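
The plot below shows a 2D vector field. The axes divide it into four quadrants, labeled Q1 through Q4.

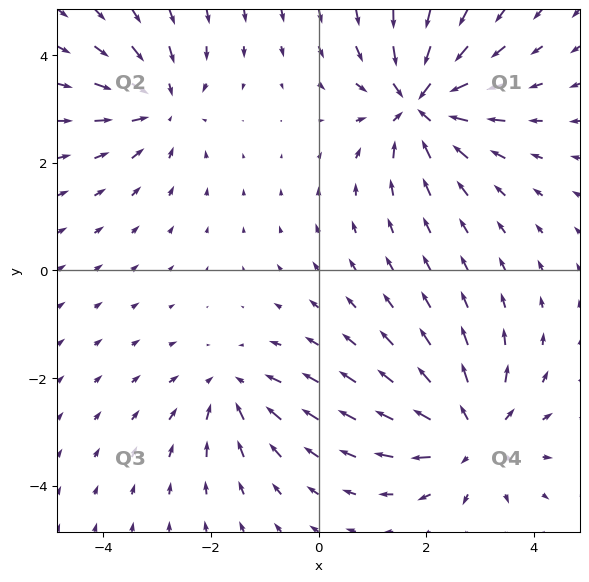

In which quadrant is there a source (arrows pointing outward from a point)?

Q4

The source sits at approximately (2.9, -3.1), which lies in quadrant Q4. The divergence there is about +5, positive as expected for a source.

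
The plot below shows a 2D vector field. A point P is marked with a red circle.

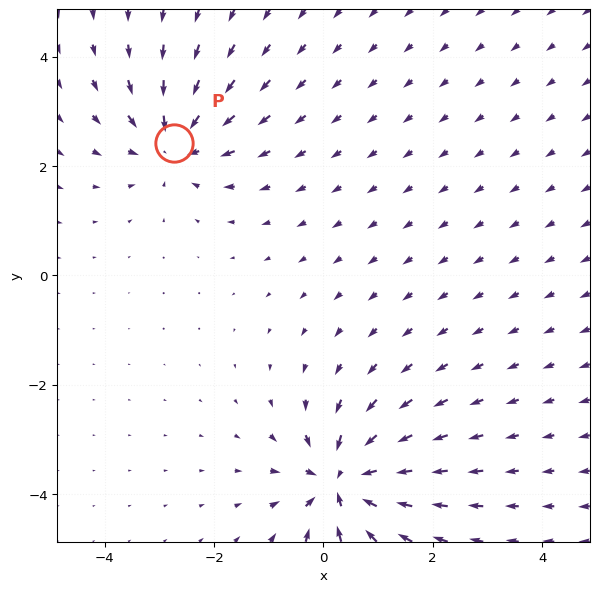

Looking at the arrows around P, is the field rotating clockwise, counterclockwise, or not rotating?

Near P at (-2.7, 2.4) the arrows show no circulation. The curl there is ≈0.

not rotating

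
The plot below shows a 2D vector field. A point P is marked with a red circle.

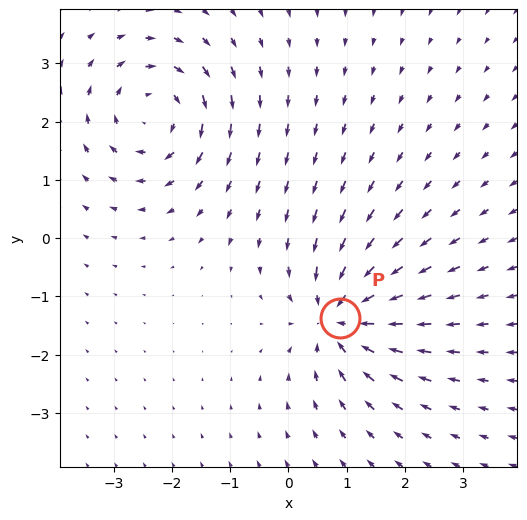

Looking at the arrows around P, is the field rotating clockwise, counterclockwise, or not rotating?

Near P at (0.9, -1.4) the arrows show no circulation. The curl there is ≈0.

not rotating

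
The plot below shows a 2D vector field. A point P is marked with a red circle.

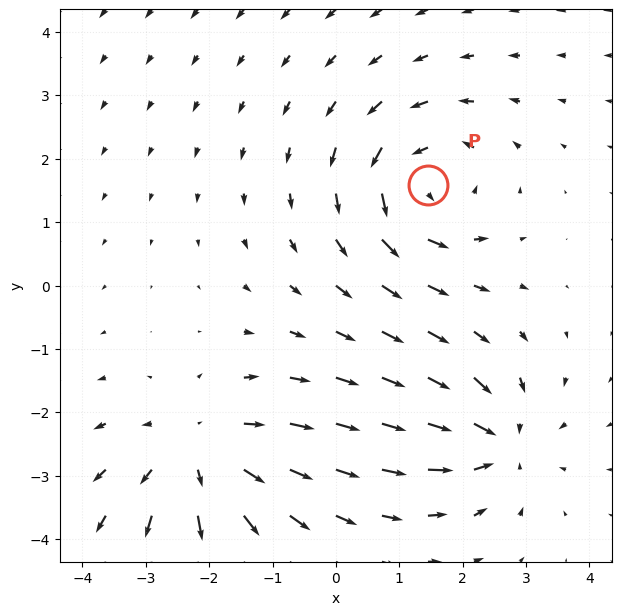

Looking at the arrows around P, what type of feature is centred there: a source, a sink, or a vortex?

At P (1.5, 1.6) the arrows circulate counterclockwise. Divergence ≈0, curl about +5 — near-zero divergence with nonzero curl is a vortex.

vortex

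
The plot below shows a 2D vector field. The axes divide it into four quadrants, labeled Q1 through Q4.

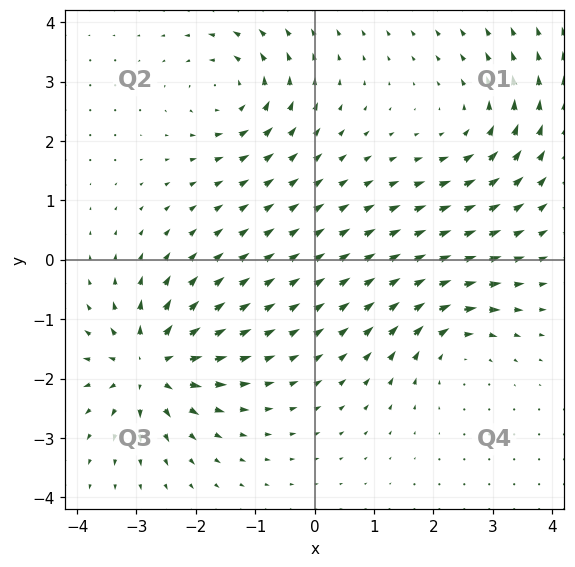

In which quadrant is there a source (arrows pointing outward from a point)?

Q3

The source sits at approximately (-2.8, -1.8), which lies in quadrant Q3. The divergence there is about +7, positive as expected for a source.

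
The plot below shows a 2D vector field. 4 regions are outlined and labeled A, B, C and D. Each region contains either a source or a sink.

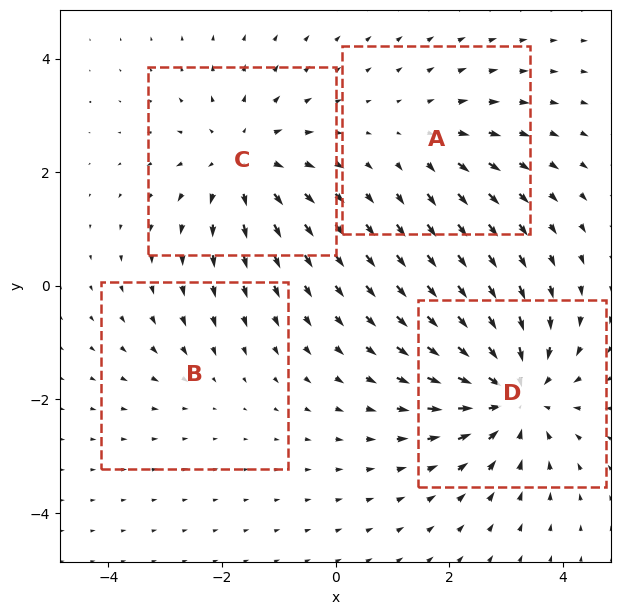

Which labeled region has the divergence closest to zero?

Divergence at each region's feature centre — A: about +3, B: about -2, C: about +5, D: about -6. Region B is closest to zero.

B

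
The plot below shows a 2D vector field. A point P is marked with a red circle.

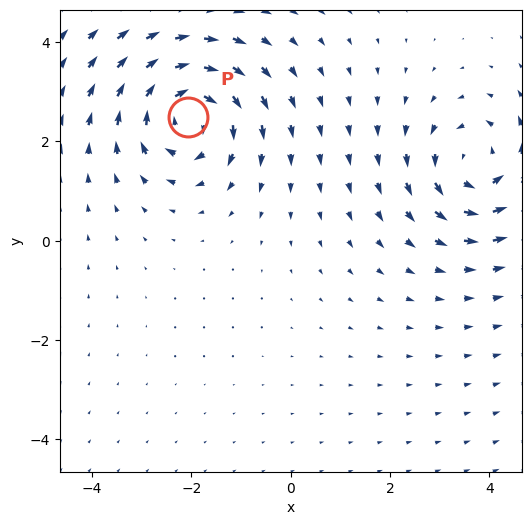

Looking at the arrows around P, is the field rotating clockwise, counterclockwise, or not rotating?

Near P at (-2.1, 2.5) the arrows circulate clockwise. The curl (z-component) there is about -6; negative curl means clockwise rotation.

clockwise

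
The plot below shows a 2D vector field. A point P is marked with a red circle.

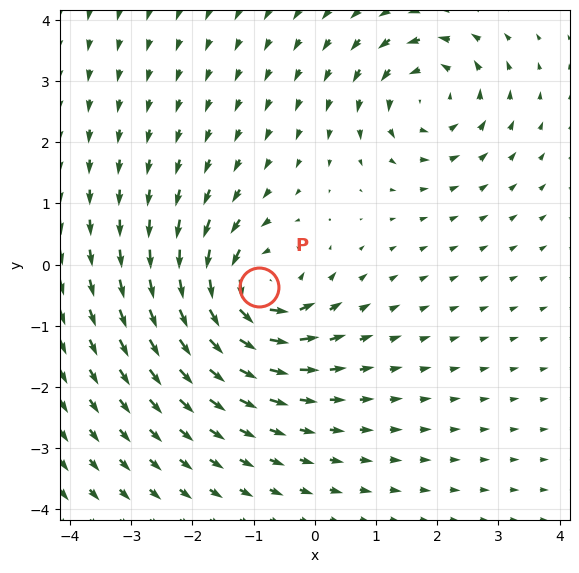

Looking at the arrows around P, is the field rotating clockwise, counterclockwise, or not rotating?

counterclockwise

Near P at (-0.9, -0.4) the arrows circulate counterclockwise. The curl (z-component) there is about +5; positive curl means counterclockwise rotation.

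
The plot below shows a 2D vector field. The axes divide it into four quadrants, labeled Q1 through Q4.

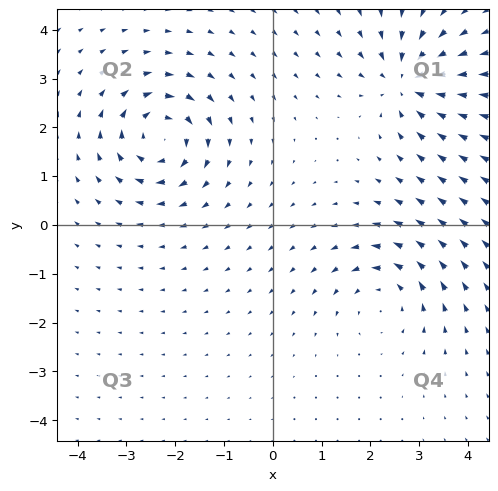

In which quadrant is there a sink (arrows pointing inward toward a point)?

Q1

The sink sits at approximately (2.8, 2.9), which lies in quadrant Q1. The divergence there is about -6, negative as expected for a sink.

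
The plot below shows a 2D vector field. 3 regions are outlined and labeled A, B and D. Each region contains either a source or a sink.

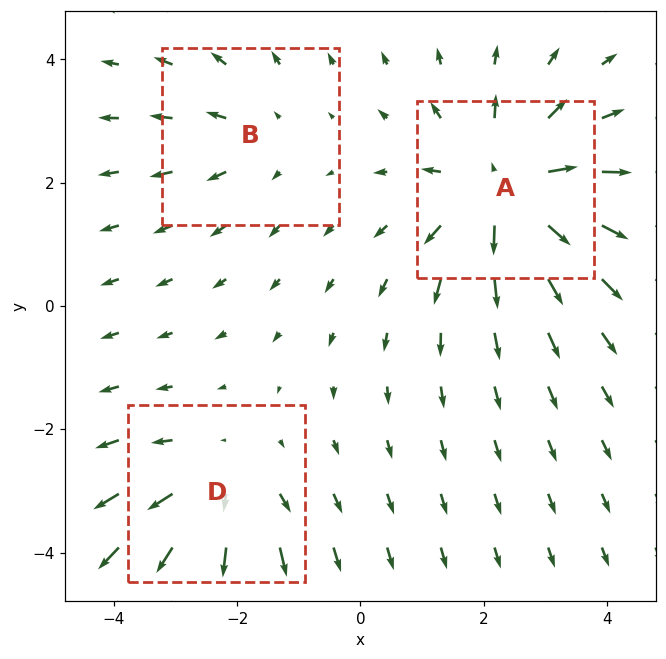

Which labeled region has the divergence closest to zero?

B

Divergence at each region's feature centre — A: about +5, B: about +2, D: about +3. Region B is closest to zero.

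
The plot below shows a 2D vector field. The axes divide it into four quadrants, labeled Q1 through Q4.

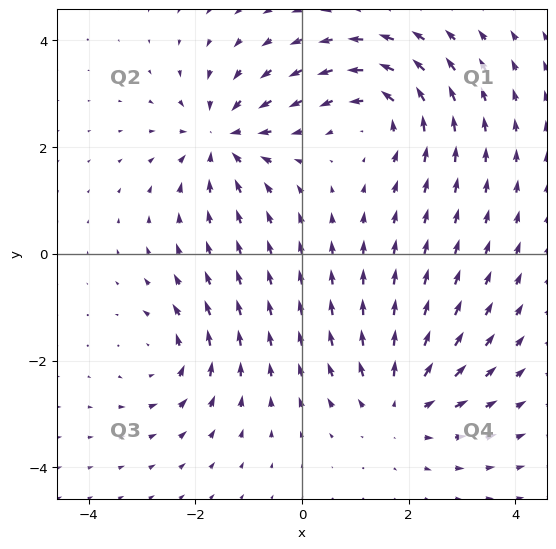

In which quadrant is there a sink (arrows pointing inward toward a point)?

The sink sits at approximately (-1.5, 2.2), which lies in quadrant Q2. The divergence there is about -6, negative as expected for a sink.

Q2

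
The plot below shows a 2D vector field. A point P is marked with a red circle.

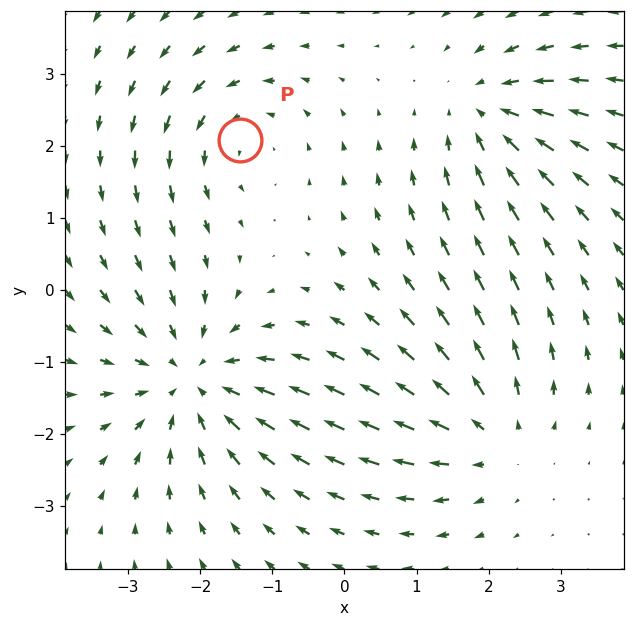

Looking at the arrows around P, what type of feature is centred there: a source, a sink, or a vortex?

At P (-1.4, 2.1) the arrows circulate counterclockwise. Divergence ≈0, curl about +3 — near-zero divergence with nonzero curl is a vortex.

vortex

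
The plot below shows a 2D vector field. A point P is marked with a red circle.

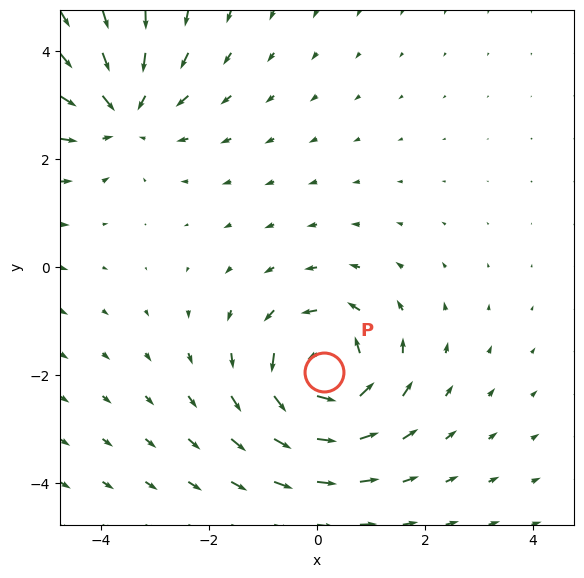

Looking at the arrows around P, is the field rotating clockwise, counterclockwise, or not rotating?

counterclockwise

Near P at (0.1, -1.9) the arrows circulate counterclockwise. The curl (z-component) there is about +6; positive curl means counterclockwise rotation.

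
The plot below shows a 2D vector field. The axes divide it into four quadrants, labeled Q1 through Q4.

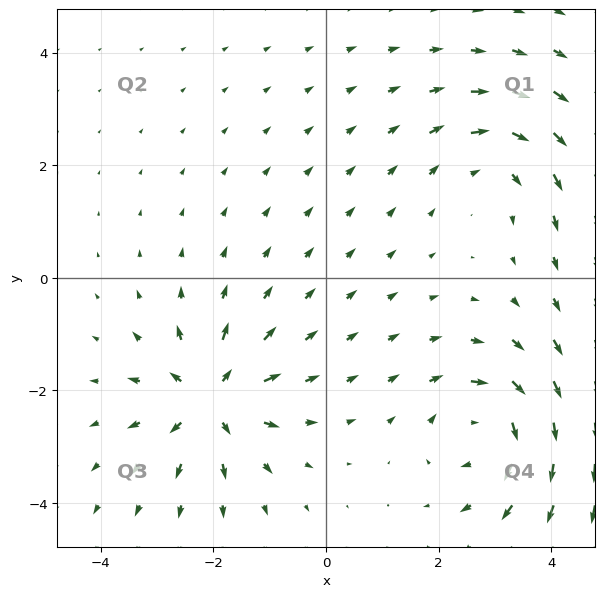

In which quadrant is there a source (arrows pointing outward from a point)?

Q3

The source sits at approximately (-2.1, -2.2), which lies in quadrant Q3. The divergence there is about +6, positive as expected for a source.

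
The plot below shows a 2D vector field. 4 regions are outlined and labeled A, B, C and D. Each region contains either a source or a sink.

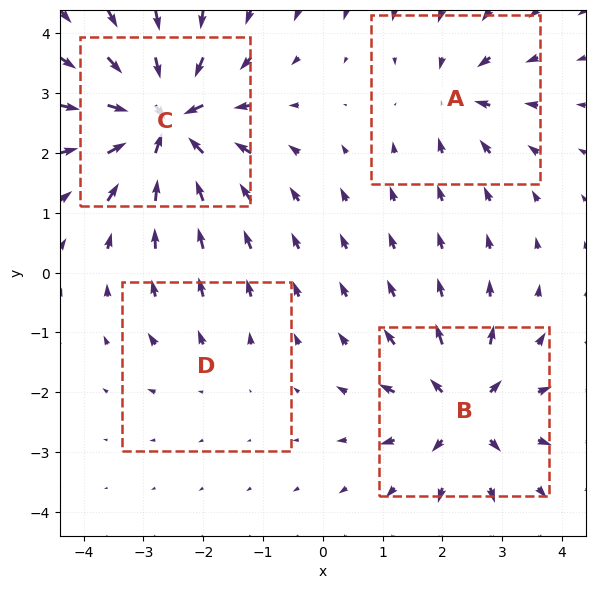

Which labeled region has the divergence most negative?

Divergence at each region's feature centre — A: about -4, B: about +6, C: about -9, D: about +2. Region C is most negative.

C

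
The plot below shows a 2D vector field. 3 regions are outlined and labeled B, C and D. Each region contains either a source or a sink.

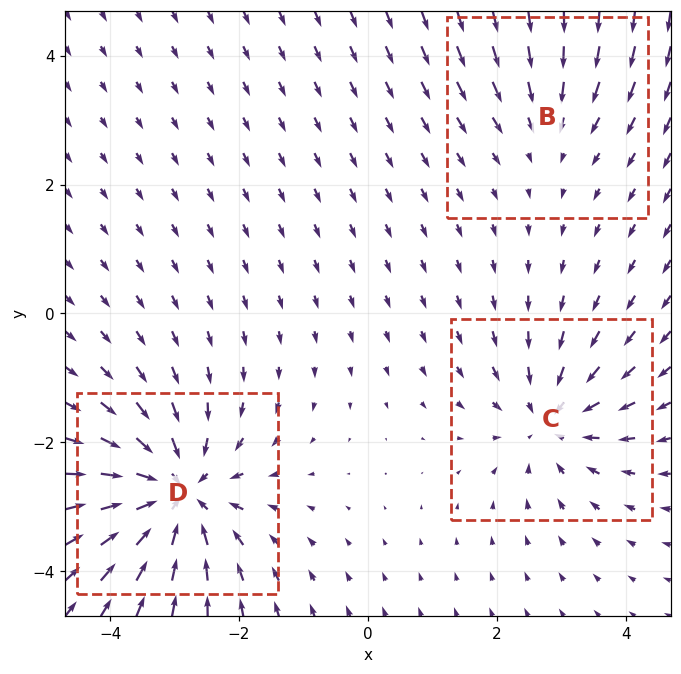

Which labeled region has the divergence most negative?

D

Divergence at each region's feature centre — B: about -2, C: about -3, D: about -5. Region D is most negative.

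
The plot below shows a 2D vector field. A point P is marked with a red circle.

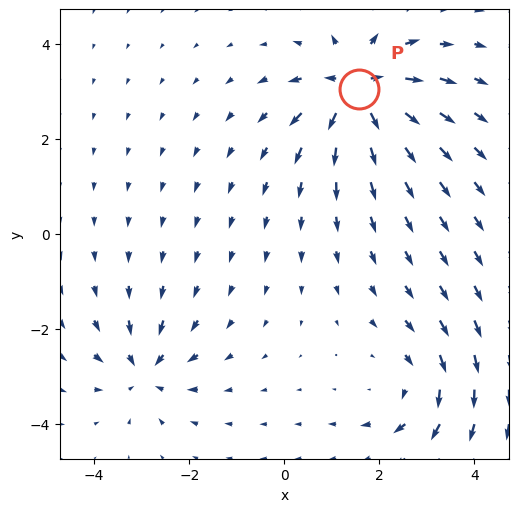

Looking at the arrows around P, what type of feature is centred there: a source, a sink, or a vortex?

At P (1.6, 3.0) the arrows spread outward. Divergence about +7, curl ≈0 — positive divergence with near-zero curl is a source.

source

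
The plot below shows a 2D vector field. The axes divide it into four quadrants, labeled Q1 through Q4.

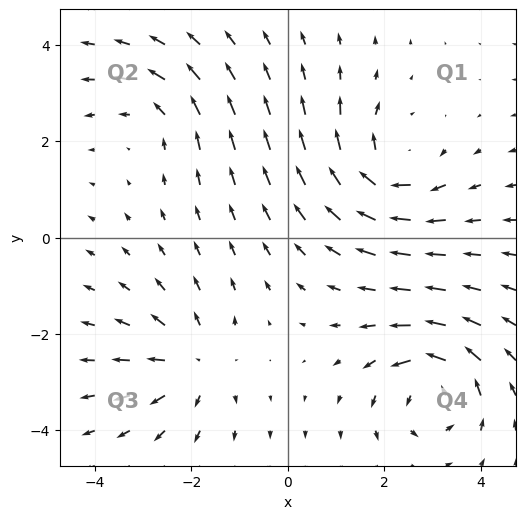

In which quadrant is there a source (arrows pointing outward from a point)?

The source sits at approximately (-1.9, -2.6), which lies in quadrant Q3. The divergence there is about +3, positive as expected for a source.

Q3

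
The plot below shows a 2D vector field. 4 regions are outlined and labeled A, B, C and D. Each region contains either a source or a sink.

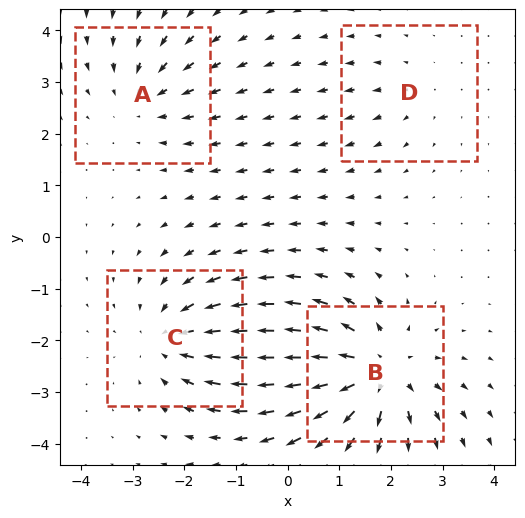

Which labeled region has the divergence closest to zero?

D

Divergence at each region's feature centre — A: about -3, B: about +6, C: about -4, D: about +2. Region D is closest to zero.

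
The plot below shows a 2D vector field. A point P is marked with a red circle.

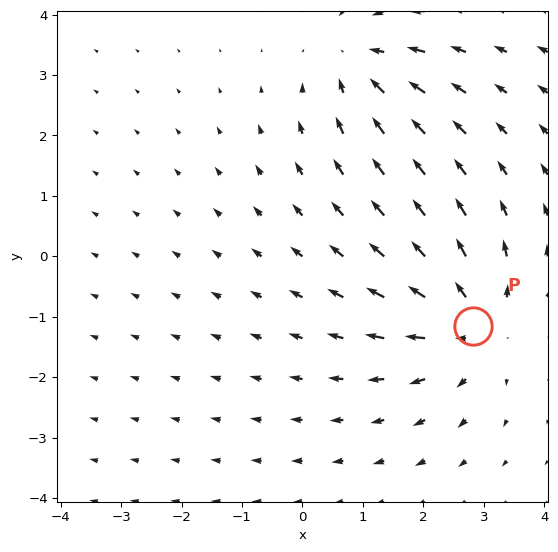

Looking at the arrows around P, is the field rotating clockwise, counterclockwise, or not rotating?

not rotating

Near P at (2.8, -1.1) the arrows show no circulation. The curl there is ≈0.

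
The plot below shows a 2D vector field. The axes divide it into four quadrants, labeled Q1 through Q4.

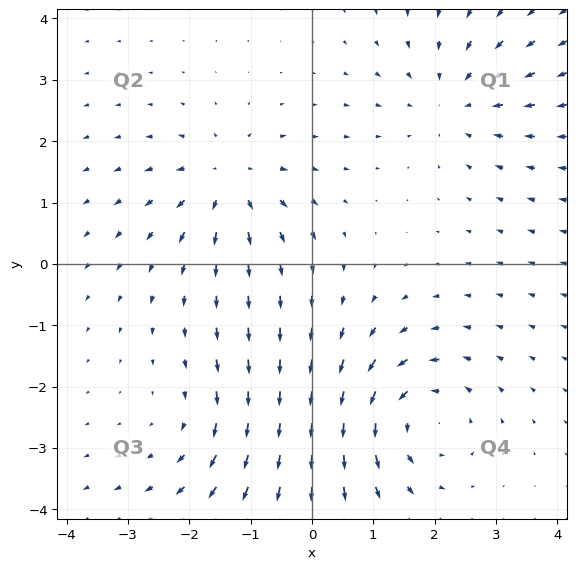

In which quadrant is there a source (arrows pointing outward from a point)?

Q2

The source sits at approximately (-1.4, 1.3), which lies in quadrant Q2. The divergence there is about +5, positive as expected for a source.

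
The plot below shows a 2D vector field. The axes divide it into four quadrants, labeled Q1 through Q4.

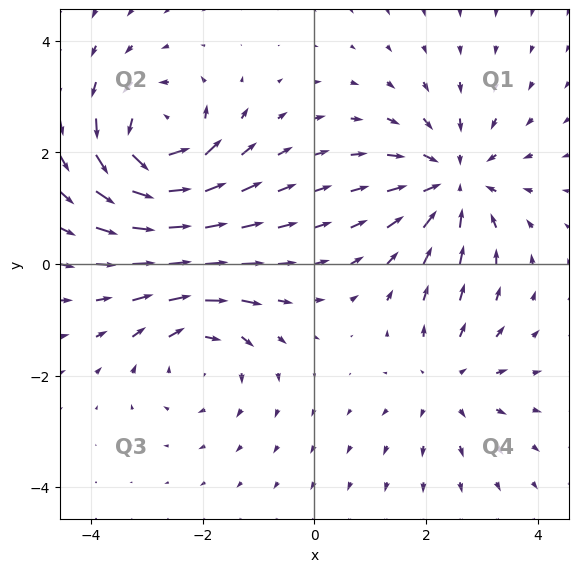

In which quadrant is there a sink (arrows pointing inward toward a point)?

The sink sits at approximately (2.5, 1.5), which lies in quadrant Q1. The divergence there is about -4, negative as expected for a sink.

Q1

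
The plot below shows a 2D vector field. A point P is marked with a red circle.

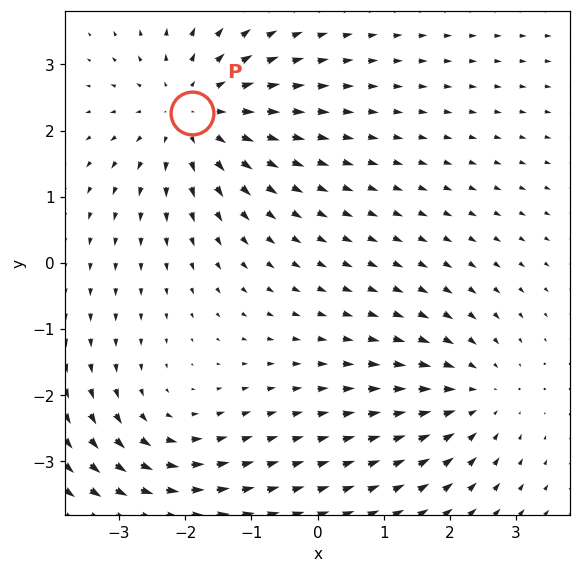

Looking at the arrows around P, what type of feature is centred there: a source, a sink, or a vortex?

source

At P (-1.9, 2.3) the arrows spread outward. Divergence about +4, curl ≈0 — positive divergence with near-zero curl is a source.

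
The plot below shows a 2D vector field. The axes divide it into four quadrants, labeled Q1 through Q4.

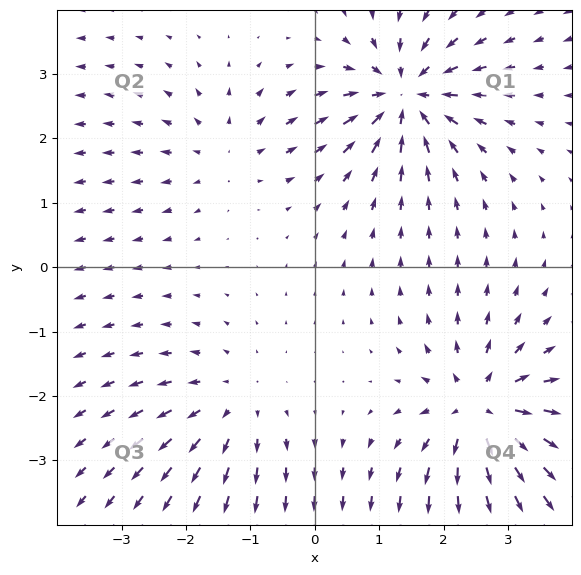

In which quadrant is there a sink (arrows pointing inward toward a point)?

Q1

The sink sits at approximately (1.4, 2.7), which lies in quadrant Q1. The divergence there is about -6, negative as expected for a sink.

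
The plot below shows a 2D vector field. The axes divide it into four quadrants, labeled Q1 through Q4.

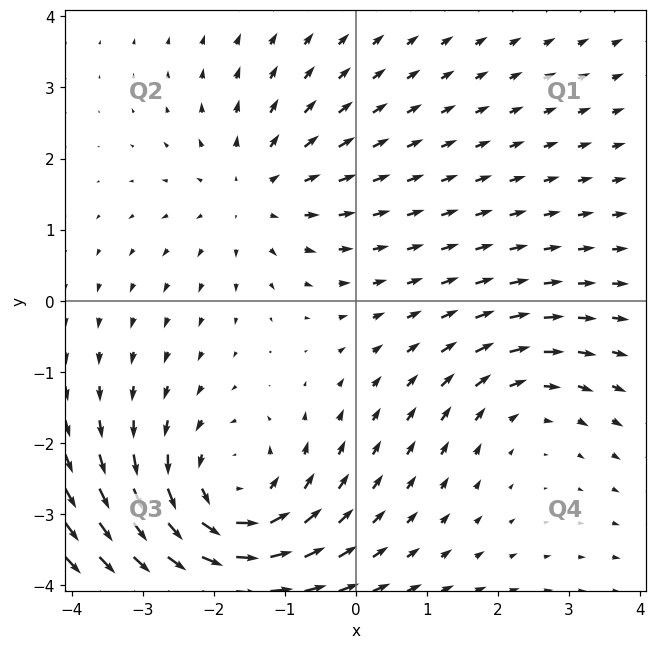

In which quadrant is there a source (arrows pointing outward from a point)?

Q2

The source sits at approximately (-1.4, 1.5), which lies in quadrant Q2. The divergence there is about +3, positive as expected for a source.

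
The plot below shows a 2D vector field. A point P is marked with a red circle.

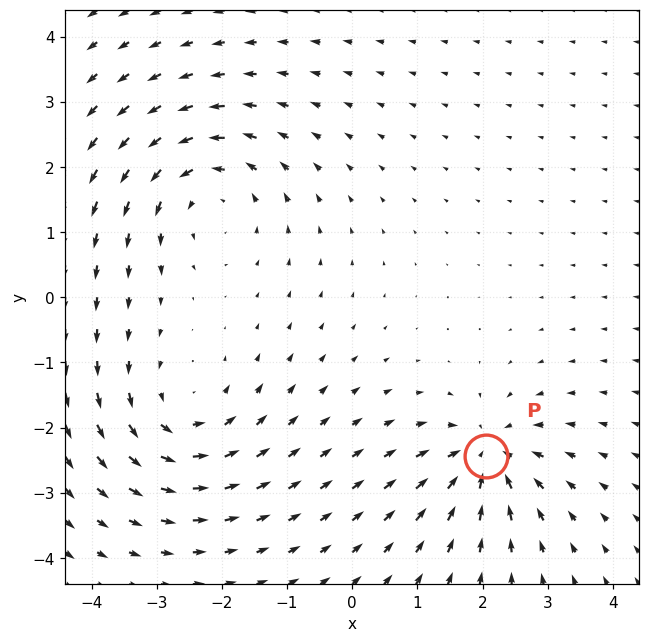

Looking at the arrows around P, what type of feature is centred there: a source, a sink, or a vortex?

sink

At P (2.1, -2.4) the arrows converge inward. Divergence about -6, curl ≈0 — negative divergence with near-zero curl is a sink.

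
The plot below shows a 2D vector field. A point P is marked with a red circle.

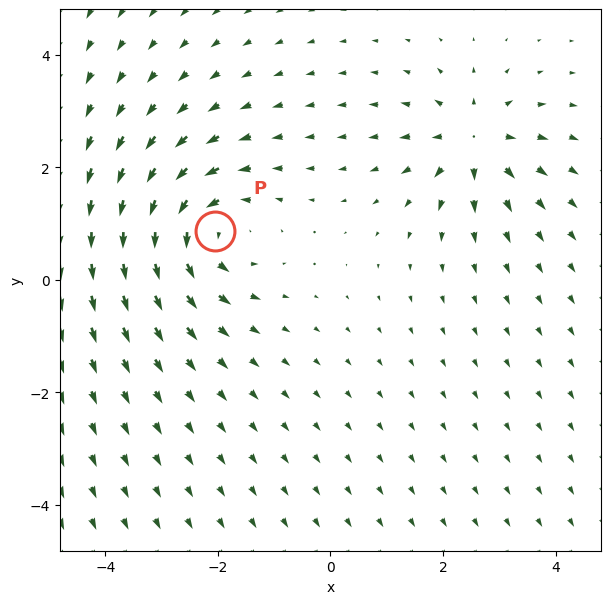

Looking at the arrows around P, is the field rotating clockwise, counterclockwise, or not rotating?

counterclockwise

Near P at (-2.0, 0.9) the arrows circulate counterclockwise. The curl (z-component) there is about +4; positive curl means counterclockwise rotation.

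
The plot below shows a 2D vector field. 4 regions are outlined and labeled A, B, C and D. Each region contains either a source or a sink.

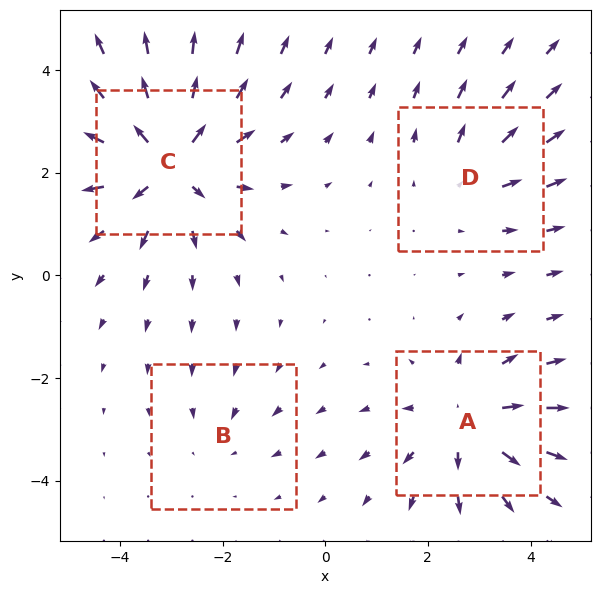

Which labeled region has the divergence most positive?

Divergence at each region's feature centre — A: about +5, B: about -2, C: about +7, D: about +3. Region C is most positive.

C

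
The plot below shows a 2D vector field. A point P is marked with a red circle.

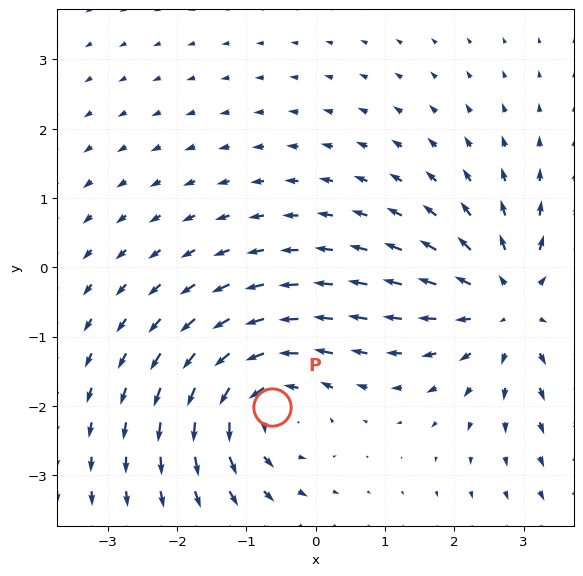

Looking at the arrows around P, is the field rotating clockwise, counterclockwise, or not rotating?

counterclockwise

Near P at (-0.6, -2.0) the arrows circulate counterclockwise. The curl (z-component) there is about +4; positive curl means counterclockwise rotation.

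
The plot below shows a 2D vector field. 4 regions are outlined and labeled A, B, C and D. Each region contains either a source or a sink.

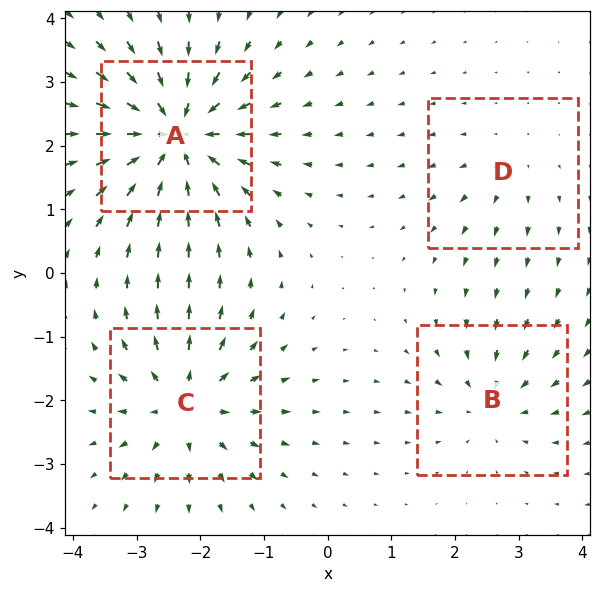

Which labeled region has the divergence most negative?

A

Divergence at each region's feature centre — A: about -8, B: about -4, C: about +6, D: about +2. Region A is most negative.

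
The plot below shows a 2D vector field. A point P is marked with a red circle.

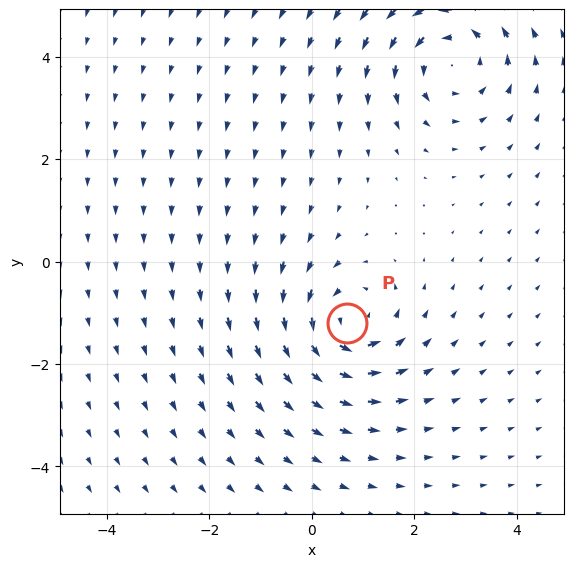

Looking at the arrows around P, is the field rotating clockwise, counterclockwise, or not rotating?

Near P at (0.7, -1.2) the arrows circulate counterclockwise. The curl (z-component) there is about +5; positive curl means counterclockwise rotation.

counterclockwise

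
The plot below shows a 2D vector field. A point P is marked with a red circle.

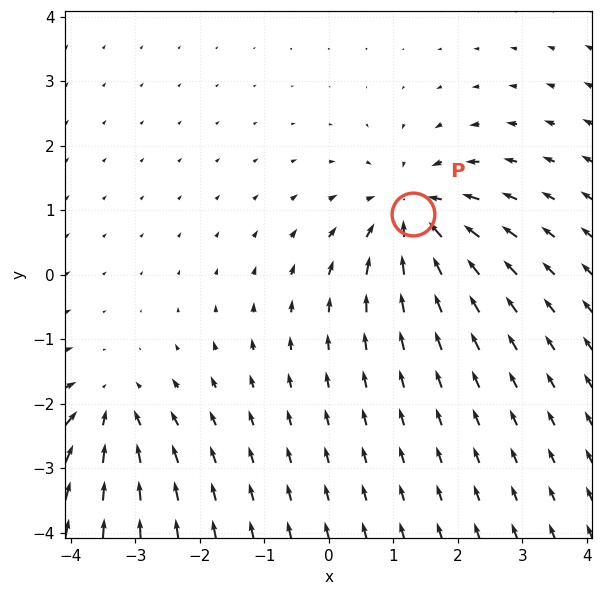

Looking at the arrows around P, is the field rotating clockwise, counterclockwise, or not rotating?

not rotating

Near P at (1.3, 0.9) the arrows show no circulation. The curl there is ≈0.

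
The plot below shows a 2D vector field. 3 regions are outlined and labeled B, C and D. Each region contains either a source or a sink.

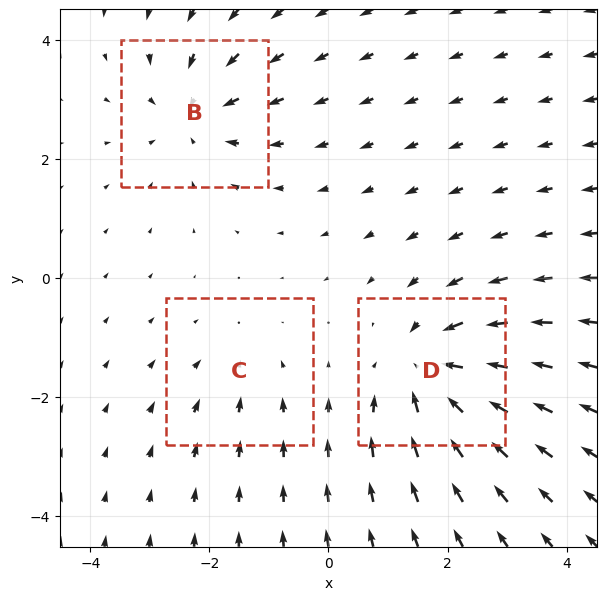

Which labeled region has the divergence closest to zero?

Divergence at each region's feature centre — B: about -4, C: about -2, D: about -5. Region C is closest to zero.

C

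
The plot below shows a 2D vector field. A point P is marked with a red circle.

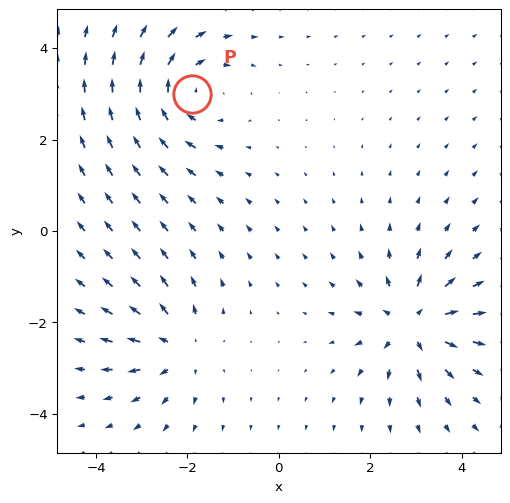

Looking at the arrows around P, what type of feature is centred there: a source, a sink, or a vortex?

vortex

At P (-1.9, 3.0) the arrows circulate clockwise. Divergence ≈0, curl about -5 — near-zero divergence with nonzero curl is a vortex.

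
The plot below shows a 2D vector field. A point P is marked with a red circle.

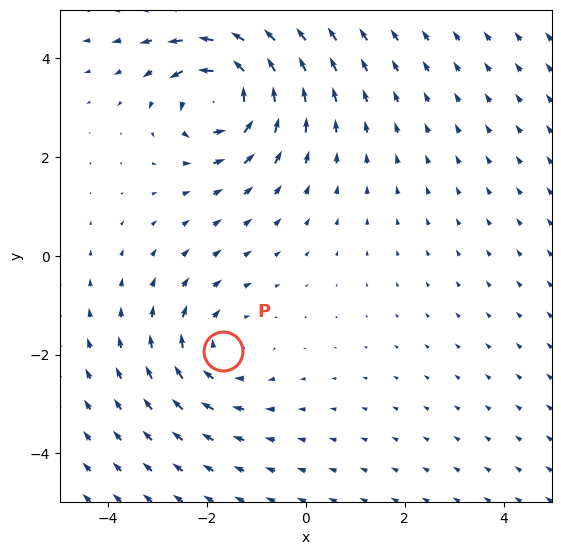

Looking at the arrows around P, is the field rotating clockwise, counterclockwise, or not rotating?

clockwise

Near P at (-1.7, -1.9) the arrows circulate clockwise. The curl (z-component) there is about -2; negative curl means clockwise rotation.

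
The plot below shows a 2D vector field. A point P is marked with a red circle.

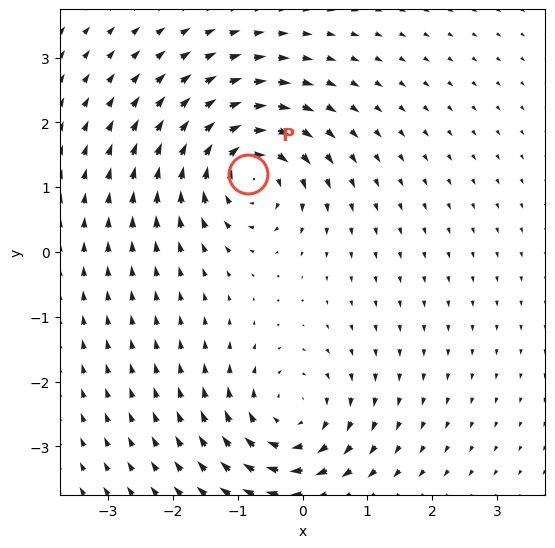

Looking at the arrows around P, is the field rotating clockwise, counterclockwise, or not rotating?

clockwise

Near P at (-0.8, 1.2) the arrows circulate clockwise. The curl (z-component) there is about -7; negative curl means clockwise rotation.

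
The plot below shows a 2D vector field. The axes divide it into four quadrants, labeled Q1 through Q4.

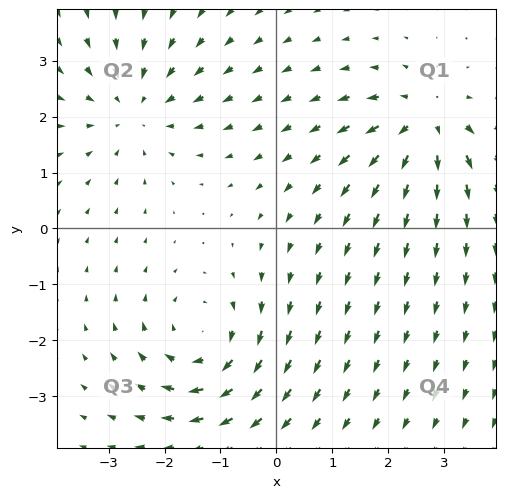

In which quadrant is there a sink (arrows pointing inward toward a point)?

Q2

The sink sits at approximately (-2.5, 2.1), which lies in quadrant Q2. The divergence there is about -4, negative as expected for a sink.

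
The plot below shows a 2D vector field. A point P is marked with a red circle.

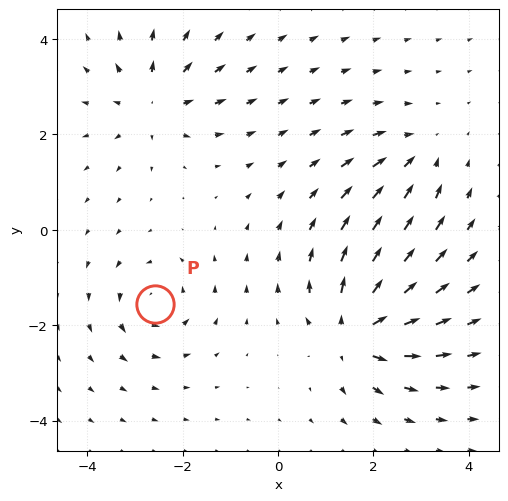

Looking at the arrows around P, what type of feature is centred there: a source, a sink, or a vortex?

At P (-2.6, -1.6) the arrows circulate counterclockwise. Divergence ≈0, curl about +4 — near-zero divergence with nonzero curl is a vortex.

vortex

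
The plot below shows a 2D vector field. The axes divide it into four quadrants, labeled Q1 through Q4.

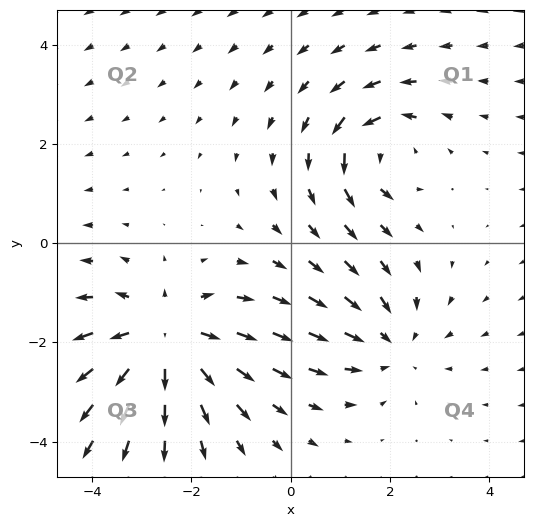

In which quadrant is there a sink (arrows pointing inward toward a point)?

Q4

The sink sits at approximately (2.0, -2.0), which lies in quadrant Q4. The divergence there is about -2, negative as expected for a sink.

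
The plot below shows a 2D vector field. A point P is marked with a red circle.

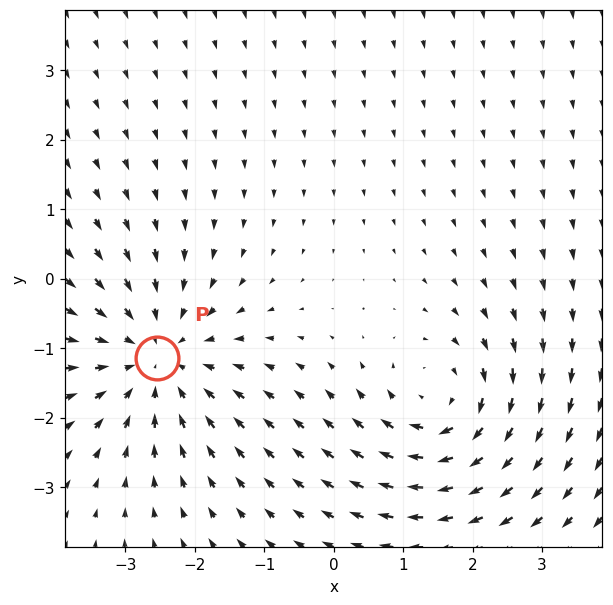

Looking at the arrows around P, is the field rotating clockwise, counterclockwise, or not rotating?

Near P at (-2.5, -1.1) the arrows show no circulation. The curl there is ≈0.

not rotating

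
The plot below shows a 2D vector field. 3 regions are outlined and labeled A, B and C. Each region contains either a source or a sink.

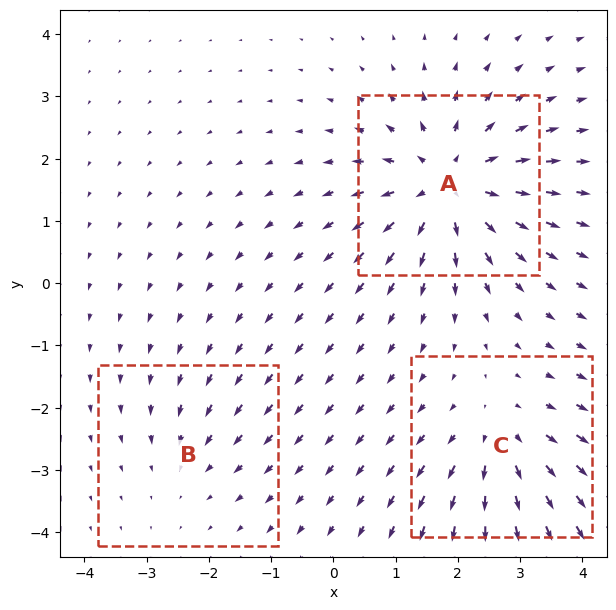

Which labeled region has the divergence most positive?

Divergence at each region's feature centre — A: about +5, B: about -2, C: about +3. Region A is most positive.

A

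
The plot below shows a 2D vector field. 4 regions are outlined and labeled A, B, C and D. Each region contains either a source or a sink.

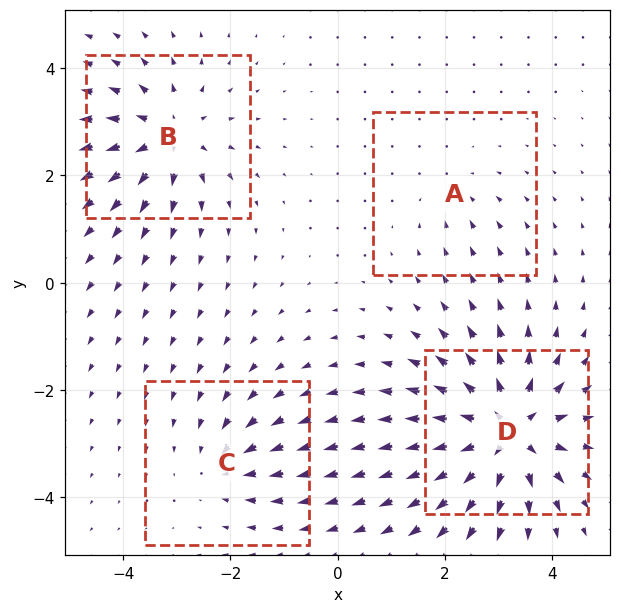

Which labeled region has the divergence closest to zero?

Divergence at each region's feature centre — A: about -2, B: about +6, C: about -4, D: about +9. Region A is closest to zero.

A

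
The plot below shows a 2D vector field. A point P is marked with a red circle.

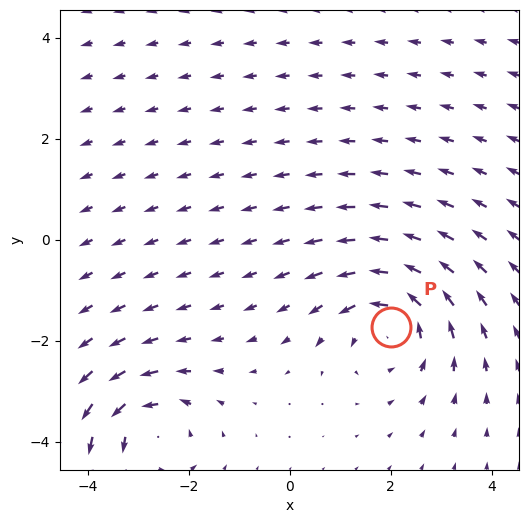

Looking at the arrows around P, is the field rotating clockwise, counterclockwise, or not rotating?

counterclockwise

Near P at (2.0, -1.7) the arrows circulate counterclockwise. The curl (z-component) there is about +4; positive curl means counterclockwise rotation.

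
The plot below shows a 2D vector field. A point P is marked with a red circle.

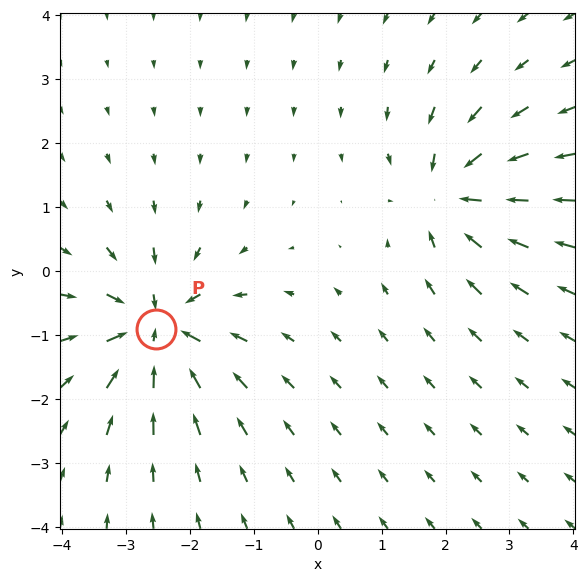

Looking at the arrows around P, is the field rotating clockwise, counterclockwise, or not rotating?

Near P at (-2.5, -0.9) the arrows show no circulation. The curl there is ≈0.

not rotating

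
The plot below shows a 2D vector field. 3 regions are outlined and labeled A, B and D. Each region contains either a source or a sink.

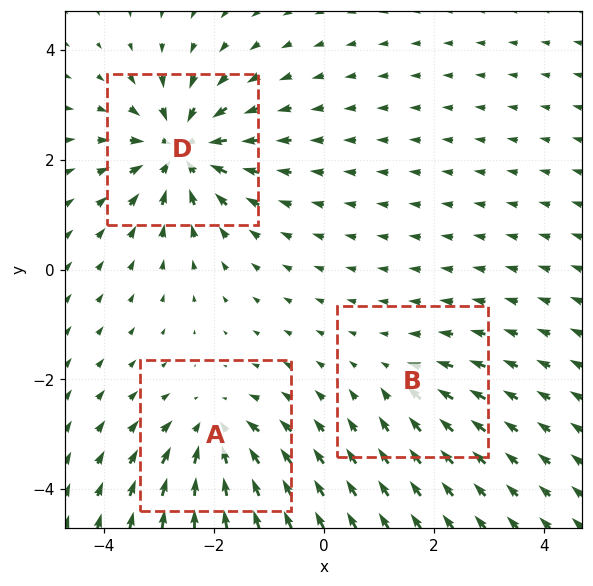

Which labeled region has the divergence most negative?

Divergence at each region's feature centre — A: about -4, B: about -2, D: about -6. Region D is most negative.

D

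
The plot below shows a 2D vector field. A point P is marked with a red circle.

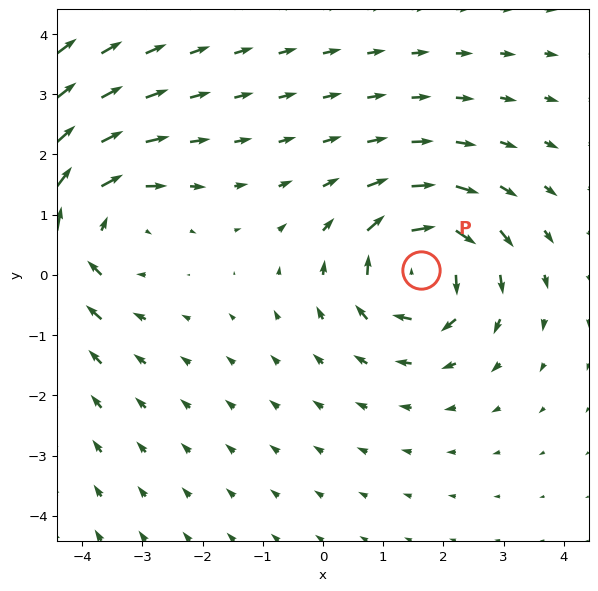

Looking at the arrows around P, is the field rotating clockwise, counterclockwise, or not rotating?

Near P at (1.6, 0.1) the arrows circulate clockwise. The curl (z-component) there is about -4; negative curl means clockwise rotation.

clockwise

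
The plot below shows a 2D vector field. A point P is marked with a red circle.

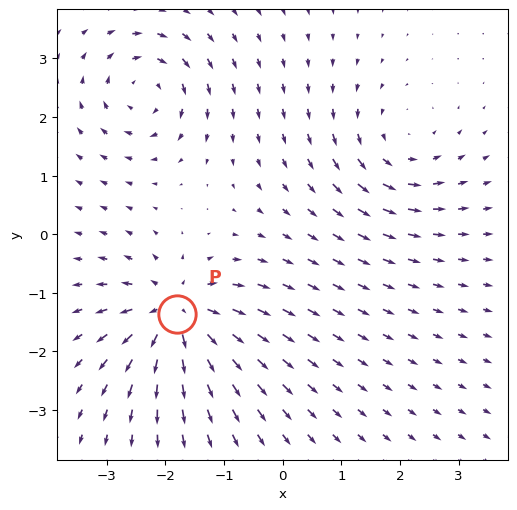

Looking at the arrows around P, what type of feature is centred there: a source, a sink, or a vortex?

source

At P (-1.8, -1.4) the arrows spread outward. Divergence about +6, curl ≈0 — positive divergence with near-zero curl is a source.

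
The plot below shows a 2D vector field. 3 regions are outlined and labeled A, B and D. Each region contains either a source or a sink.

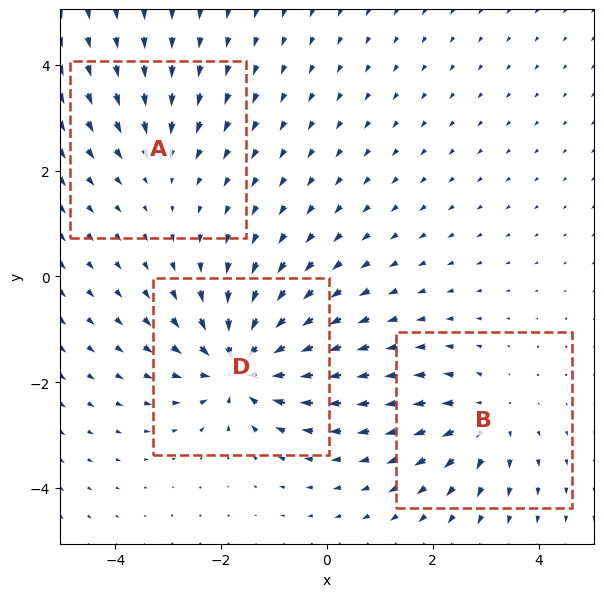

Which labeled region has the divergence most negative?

Divergence at each region's feature centre — A: about -2, B: about +3, D: about -6. Region D is most negative.

D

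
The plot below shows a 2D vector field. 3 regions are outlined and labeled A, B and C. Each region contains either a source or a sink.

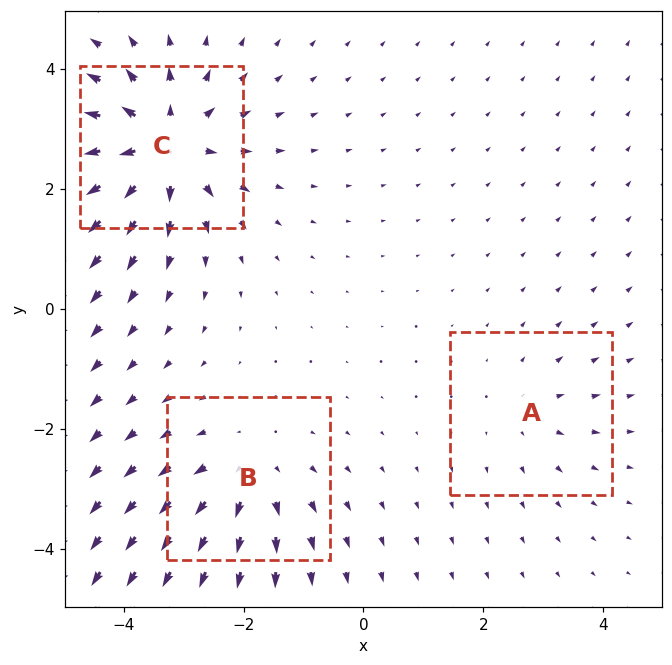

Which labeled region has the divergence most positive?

C

Divergence at each region's feature centre — A: about +2, B: about +3, C: about +6. Region C is most positive.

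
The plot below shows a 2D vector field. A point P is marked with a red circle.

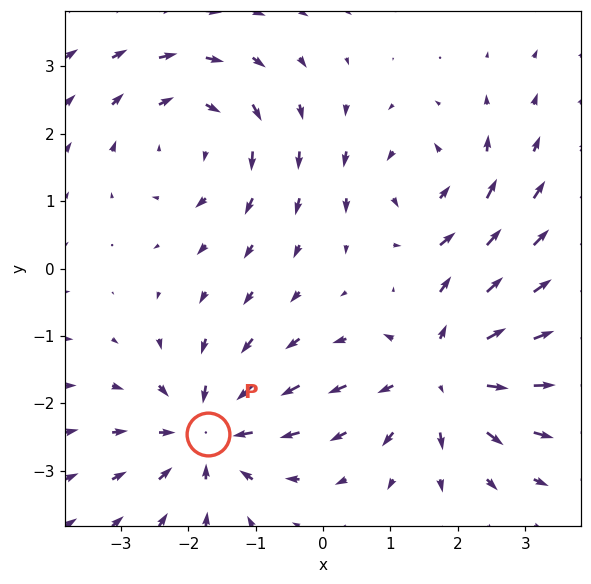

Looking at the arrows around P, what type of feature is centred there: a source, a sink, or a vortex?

At P (-1.7, -2.5) the arrows converge inward. Divergence about -5, curl ≈0 — negative divergence with near-zero curl is a sink.

sink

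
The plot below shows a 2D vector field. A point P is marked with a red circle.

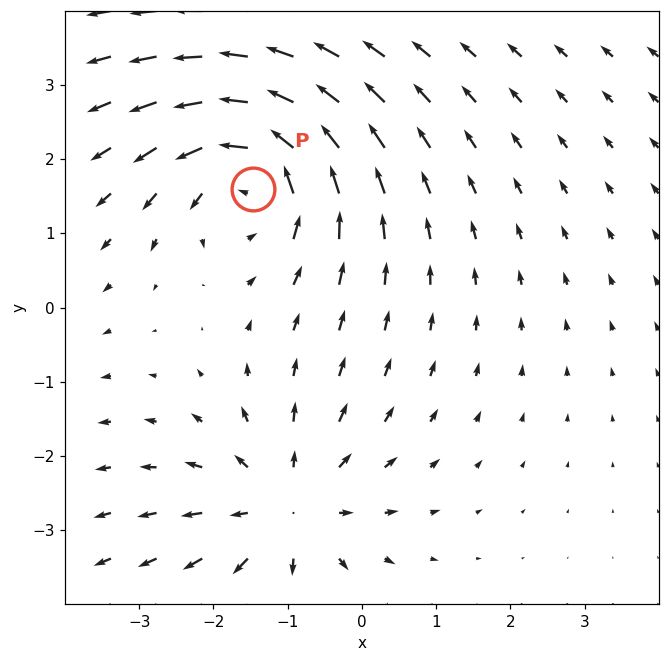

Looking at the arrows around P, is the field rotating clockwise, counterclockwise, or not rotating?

Near P at (-1.5, 1.6) the arrows circulate counterclockwise. The curl (z-component) there is about +5; positive curl means counterclockwise rotation.

counterclockwise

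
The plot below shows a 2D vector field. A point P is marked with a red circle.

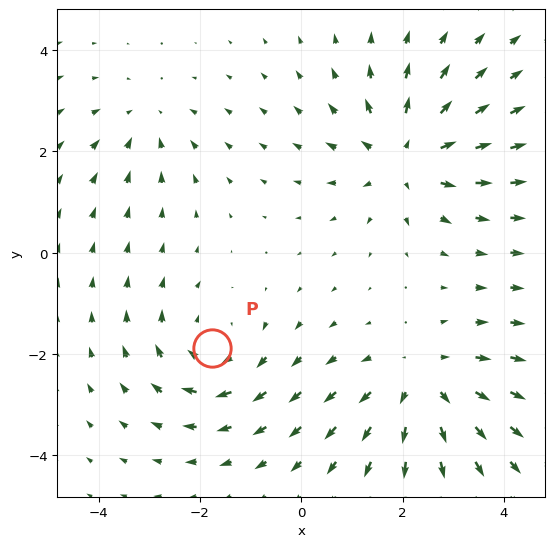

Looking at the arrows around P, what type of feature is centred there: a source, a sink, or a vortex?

vortex

At P (-1.8, -1.9) the arrows circulate clockwise. Divergence ≈0, curl about -4 — near-zero divergence with nonzero curl is a vortex.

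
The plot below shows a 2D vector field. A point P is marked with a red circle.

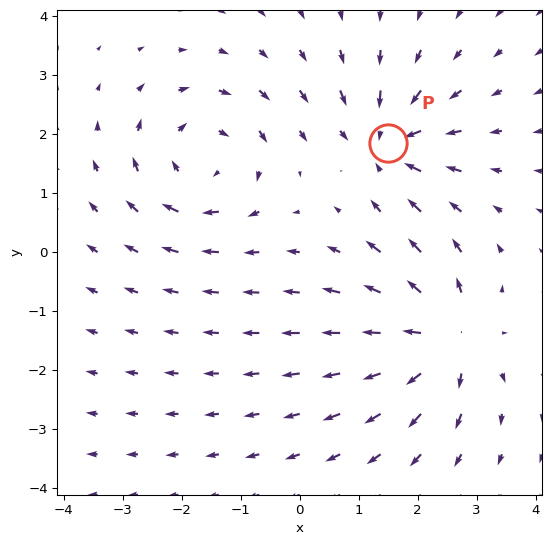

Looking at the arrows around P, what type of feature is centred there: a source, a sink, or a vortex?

sink

At P (1.5, 1.9) the arrows converge inward. Divergence about -5, curl ≈0 — negative divergence with near-zero curl is a sink.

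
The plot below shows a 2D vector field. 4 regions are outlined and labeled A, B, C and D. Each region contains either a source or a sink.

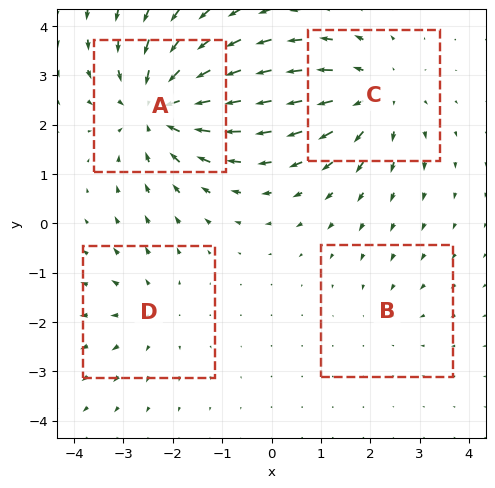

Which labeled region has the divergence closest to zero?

B

Divergence at each region's feature centre — A: about -6, B: about -2, C: about +4, D: about +3. Region B is closest to zero.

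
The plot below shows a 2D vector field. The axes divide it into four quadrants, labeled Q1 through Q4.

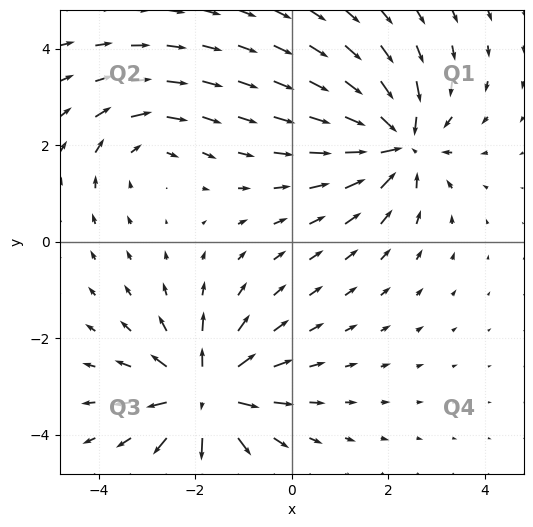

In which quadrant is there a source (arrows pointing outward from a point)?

The source sits at approximately (-1.8, -3.2), which lies in quadrant Q3. The divergence there is about +5, positive as expected for a source.

Q3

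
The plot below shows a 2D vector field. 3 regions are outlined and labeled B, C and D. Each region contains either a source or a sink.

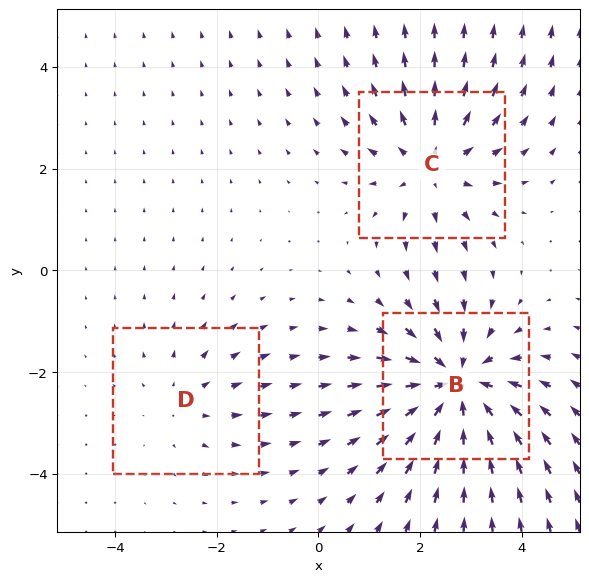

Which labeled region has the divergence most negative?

Divergence at each region's feature centre — B: about -4, C: about +3, D: about +2. Region B is most negative.

B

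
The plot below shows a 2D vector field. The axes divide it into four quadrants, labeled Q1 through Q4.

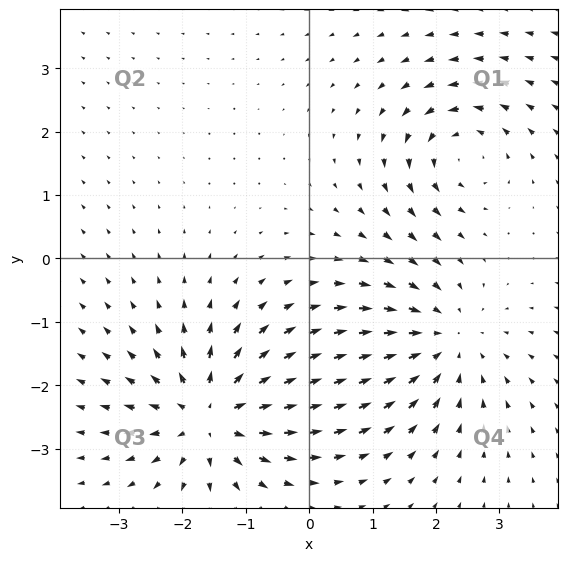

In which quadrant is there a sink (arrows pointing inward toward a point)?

The sink sits at approximately (2.1, -1.3), which lies in quadrant Q4. The divergence there is about -3, negative as expected for a sink.

Q4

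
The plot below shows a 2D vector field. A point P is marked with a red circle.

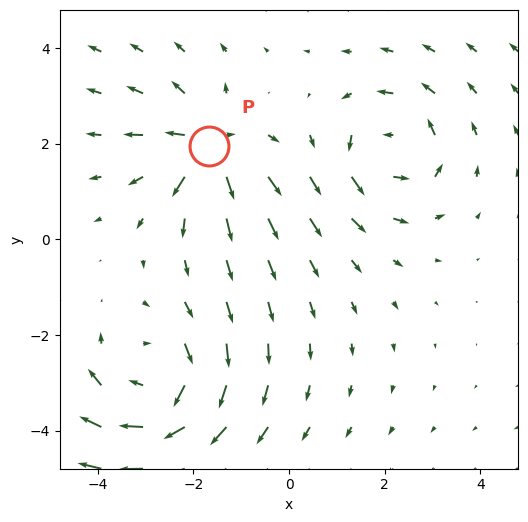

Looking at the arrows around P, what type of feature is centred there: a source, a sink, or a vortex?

At P (-1.7, 2.0) the arrows spread outward. Divergence about +5, curl ≈0 — positive divergence with near-zero curl is a source.

source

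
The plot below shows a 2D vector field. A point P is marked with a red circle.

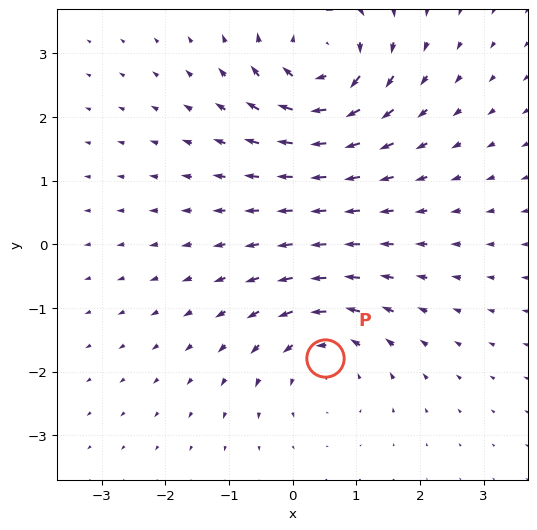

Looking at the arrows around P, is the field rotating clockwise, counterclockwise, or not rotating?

Near P at (0.5, -1.8) the arrows circulate counterclockwise. The curl (z-component) there is about +4; positive curl means counterclockwise rotation.

counterclockwise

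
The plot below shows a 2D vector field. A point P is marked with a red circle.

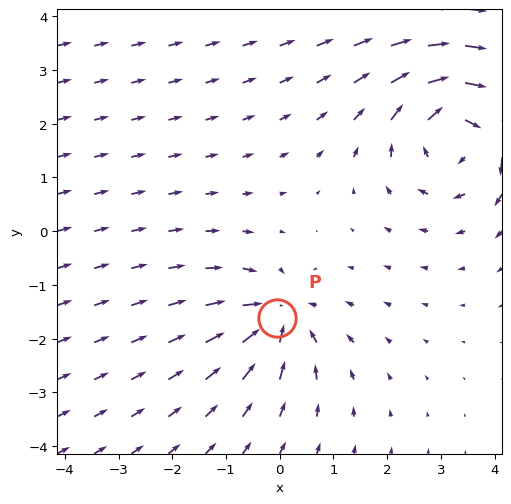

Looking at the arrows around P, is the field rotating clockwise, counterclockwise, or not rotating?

not rotating

Near P at (-0.1, -1.6) the arrows show no circulation. The curl there is ≈0.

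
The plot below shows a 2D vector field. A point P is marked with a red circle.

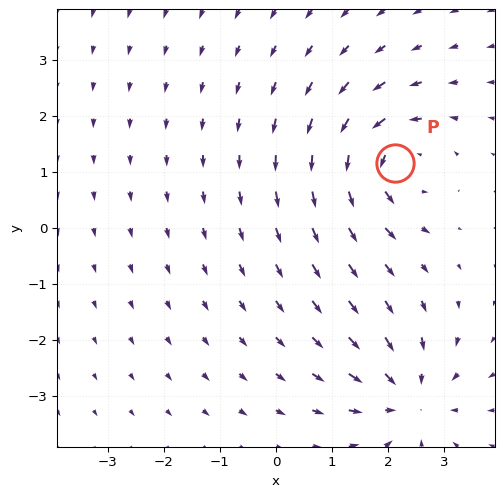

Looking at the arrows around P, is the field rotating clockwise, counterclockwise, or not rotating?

Near P at (2.1, 1.2) the arrows circulate counterclockwise. The curl (z-component) there is about +4; positive curl means counterclockwise rotation.

counterclockwise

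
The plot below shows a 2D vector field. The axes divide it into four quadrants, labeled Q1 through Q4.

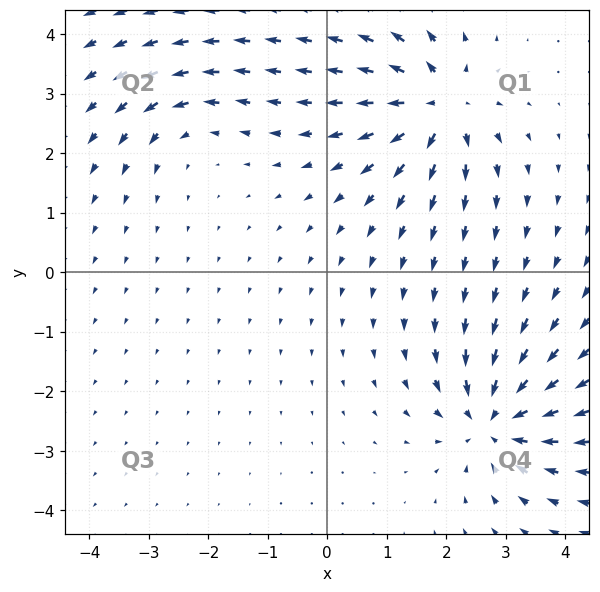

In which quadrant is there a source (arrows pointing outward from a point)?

Q1

The source sits at approximately (1.9, 2.8), which lies in quadrant Q1. The divergence there is about +6, positive as expected for a source.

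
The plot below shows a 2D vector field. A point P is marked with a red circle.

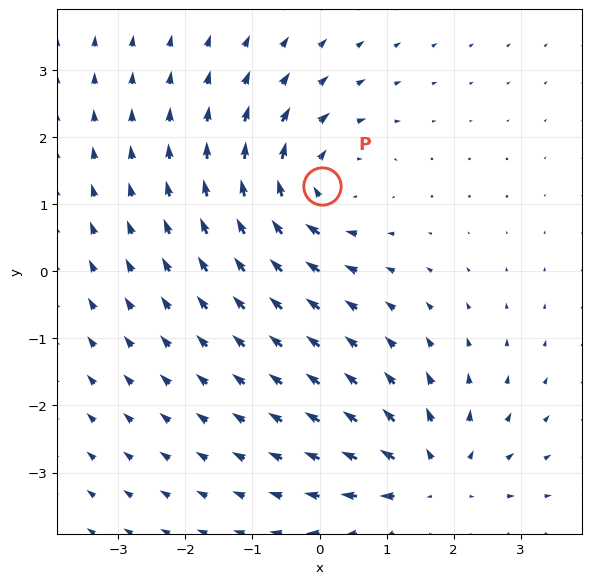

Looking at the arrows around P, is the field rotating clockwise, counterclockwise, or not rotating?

Near P at (0.0, 1.3) the arrows circulate clockwise. The curl (z-component) there is about -5; negative curl means clockwise rotation.

clockwise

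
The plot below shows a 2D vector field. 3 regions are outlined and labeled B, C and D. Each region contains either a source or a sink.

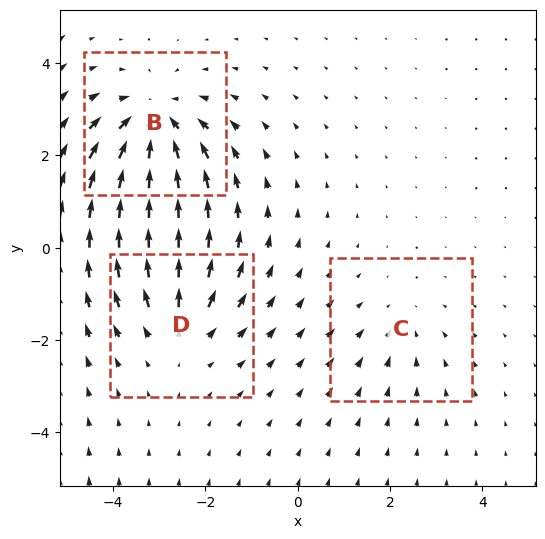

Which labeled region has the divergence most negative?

Divergence at each region's feature centre — B: about -4, C: about -2, D: about +3. Region B is most negative.

B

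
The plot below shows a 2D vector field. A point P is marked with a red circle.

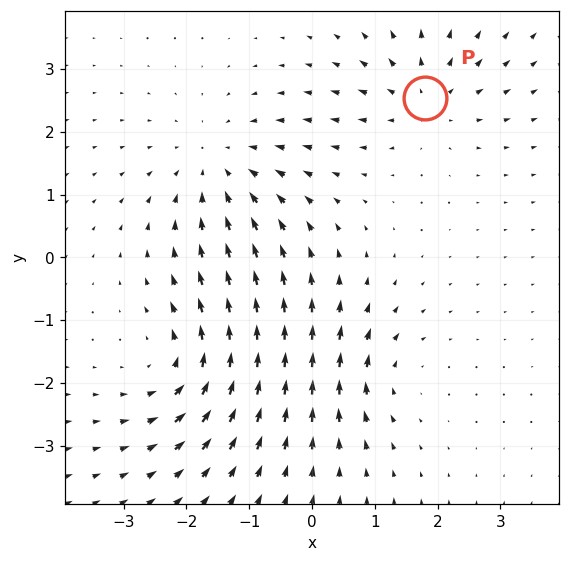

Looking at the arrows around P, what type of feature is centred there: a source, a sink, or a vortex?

source

At P (1.8, 2.5) the arrows spread outward. Divergence about +4, curl ≈0 — positive divergence with near-zero curl is a source.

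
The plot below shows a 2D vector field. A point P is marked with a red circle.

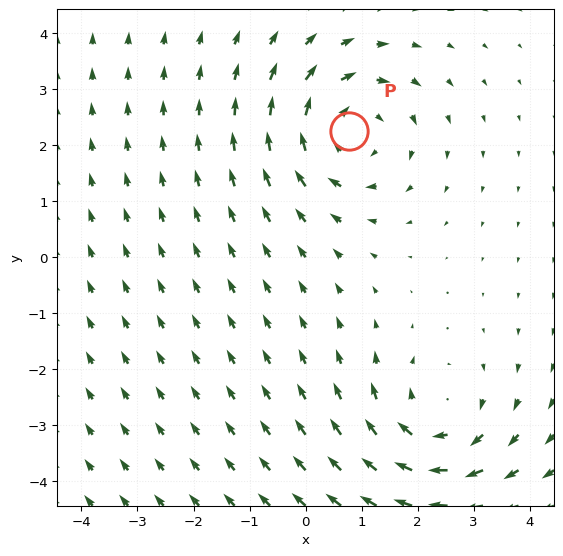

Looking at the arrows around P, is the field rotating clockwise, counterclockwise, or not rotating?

clockwise

Near P at (0.8, 2.3) the arrows circulate clockwise. The curl (z-component) there is about -4; negative curl means clockwise rotation.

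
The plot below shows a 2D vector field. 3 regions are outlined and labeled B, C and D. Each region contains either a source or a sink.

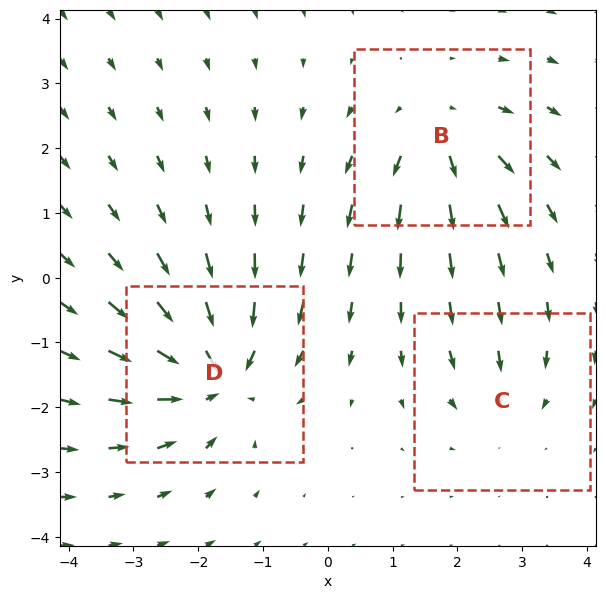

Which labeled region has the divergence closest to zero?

C

Divergence at each region's feature centre — B: about +4, C: about -2, D: about -5. Region C is closest to zero.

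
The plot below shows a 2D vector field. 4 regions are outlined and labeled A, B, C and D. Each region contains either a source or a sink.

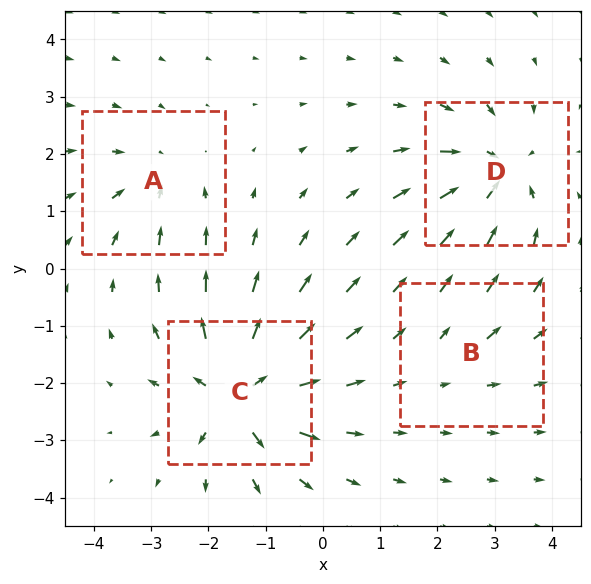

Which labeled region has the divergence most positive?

Divergence at each region's feature centre — A: about -4, B: about +2, C: about +8, D: about -6. Region C is most positive.

C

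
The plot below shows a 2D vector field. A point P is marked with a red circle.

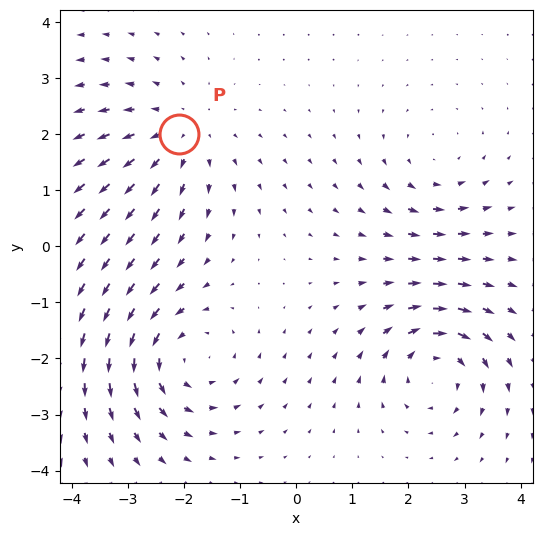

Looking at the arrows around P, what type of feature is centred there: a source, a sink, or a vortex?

source

At P (-2.1, 2.0) the arrows spread outward. Divergence about +4, curl ≈0 — positive divergence with near-zero curl is a source.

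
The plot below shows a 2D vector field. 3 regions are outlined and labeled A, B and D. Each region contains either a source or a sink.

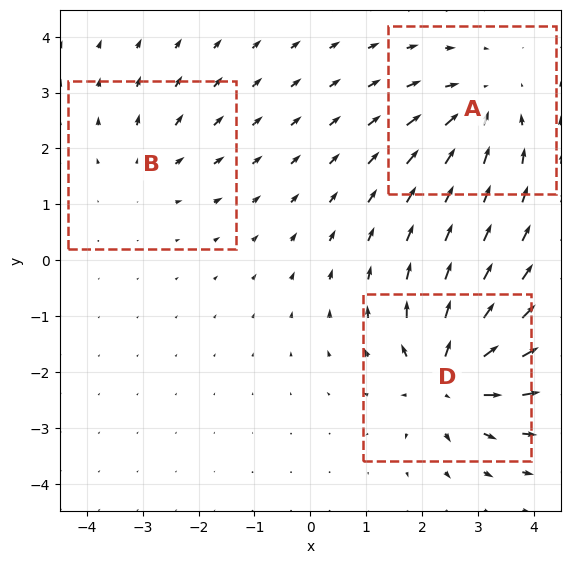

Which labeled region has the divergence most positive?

D

Divergence at each region's feature centre — A: about -4, B: about +2, D: about +6. Region D is most positive.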